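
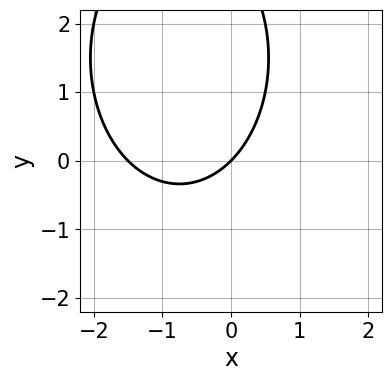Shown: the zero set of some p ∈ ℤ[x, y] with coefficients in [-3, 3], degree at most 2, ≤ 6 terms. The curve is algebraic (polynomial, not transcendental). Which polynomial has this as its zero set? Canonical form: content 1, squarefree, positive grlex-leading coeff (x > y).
2*x^2 + y^2 + 3*x - 3*y

1. deg p = 2.
2. Reading off the gridlines: one y-axis crossing is at y = 0; it meets the x-axis at x = 0 (among the integer gridlines).
3. Fitting integer coefficients to these (and the overall shape) gives p.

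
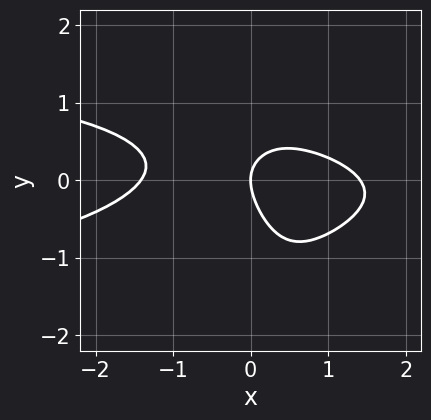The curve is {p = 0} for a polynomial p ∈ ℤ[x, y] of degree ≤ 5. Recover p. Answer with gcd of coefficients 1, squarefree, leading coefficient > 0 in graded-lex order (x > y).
3*x^2*y^2 + x^3 + 2*x*y + 2*y^2 - 2*x

First, deg p = 4. No degree-3 curve has this shape.
Then, checking where it meets the axes: one y-axis crossing is at y = 0; it crosses the x-axis at the gridline x = 0.
Finally, matching integer coefficients to the picture gives p.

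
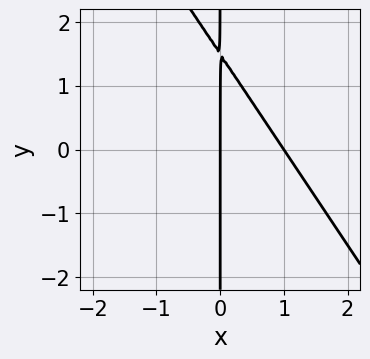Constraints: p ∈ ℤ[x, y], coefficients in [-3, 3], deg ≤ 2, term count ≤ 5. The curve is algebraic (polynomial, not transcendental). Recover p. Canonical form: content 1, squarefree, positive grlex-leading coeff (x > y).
3*x^2 + 2*x*y - 3*x

deg p = 2. The shape is more complex than any degree-1 curve.
Observable constraints: the x-axis gridline crossings are at x ∈ {0, 1}; every point of the y-axis in the box is on the curve.
Assembling these constraints gives the stated polynomial.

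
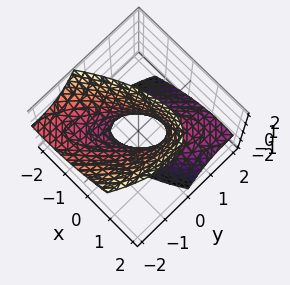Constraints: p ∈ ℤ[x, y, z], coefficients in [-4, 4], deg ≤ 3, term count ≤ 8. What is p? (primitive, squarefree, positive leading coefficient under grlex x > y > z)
2*x^2 - 3*x*y + 2*y^2 + 3*y*z - z^2 - 1

(a) The degree is 2 — a generic line meets the surface in up to 2 points.
(b) From the visible intercepts: no z-intercept at any integer in the box.
(c) Fitting integer coefficients to these (and the overall shape) gives p.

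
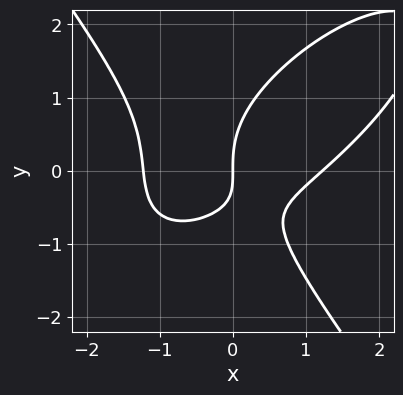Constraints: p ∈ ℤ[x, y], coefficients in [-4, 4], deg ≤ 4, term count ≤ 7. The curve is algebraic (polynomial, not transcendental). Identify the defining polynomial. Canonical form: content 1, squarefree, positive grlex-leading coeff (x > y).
2*x^3 - 2*x^2*y + 2*y^3 - 3*x*y - 3*x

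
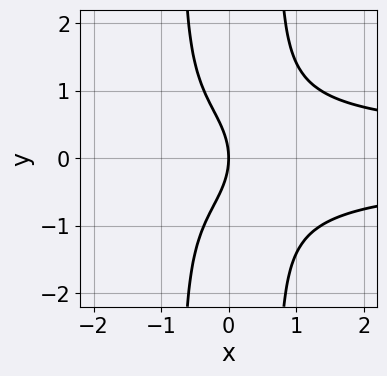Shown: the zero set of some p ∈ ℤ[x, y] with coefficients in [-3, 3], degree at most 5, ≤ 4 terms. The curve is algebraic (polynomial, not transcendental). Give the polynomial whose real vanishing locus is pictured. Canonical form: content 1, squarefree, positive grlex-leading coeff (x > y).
2*x^2*y^2 - y^2 - 2*x

First, the degree is 4 — a generic line meets the curve in up to 4 points.
Then, symmetries: it's symmetric under y → −y, forcing even powers of y.
Next, checking where it meets the axes: it crosses the x-axis at the gridline x = 0; it meets the y-axis at y = 0 (among the integer gridlines).
Finally, assembling these constraints gives the stated polynomial.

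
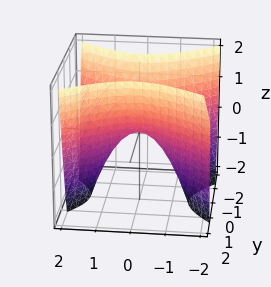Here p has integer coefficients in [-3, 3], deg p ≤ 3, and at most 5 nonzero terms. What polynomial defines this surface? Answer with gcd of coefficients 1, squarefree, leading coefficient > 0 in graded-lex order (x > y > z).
2*x^2 - 3*y^2 + 2*z

(a) Degree: a hyperbolic paraboloid; a quadric, so deg p = 2.
(b) Symmetries: the x ↦ −x reflection is a symmetry, so x appears only in even powers; the y ↦ −y reflection is a symmetry, so y appears only in even powers.
(c) From the axis intercepts and sections: it crosses the x-axis at the gridline x = 0; it meets the y-axis at y = 0 (among the integer gridlines); it crosses the z-axis at the gridline z = 0.
(d) Solving for integer coefficients yields p as stated.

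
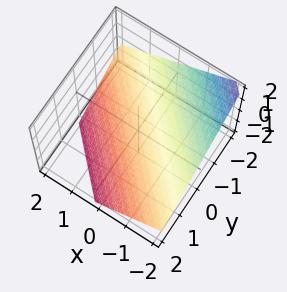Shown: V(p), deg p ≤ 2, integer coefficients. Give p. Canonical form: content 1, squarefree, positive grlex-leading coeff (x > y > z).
2*x + 2*y + 3*z + 2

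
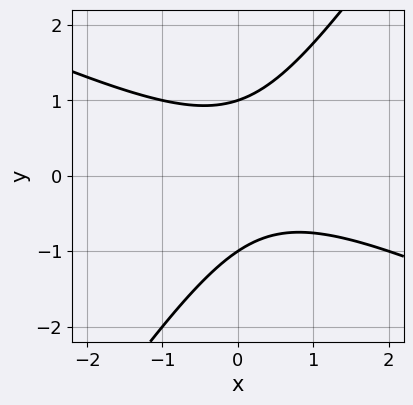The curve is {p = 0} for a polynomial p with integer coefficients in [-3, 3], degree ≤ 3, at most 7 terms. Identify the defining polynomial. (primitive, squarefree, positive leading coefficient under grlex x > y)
2*x^2 + 3*x*y - 3*y^2 - x + 3

1. Degree: the shape is more complex than any degree-1 curve, so deg p = 2.
2. Reading off the gridlines: the curve avoids every integer x-axis point in the box; among the integer gridlines, it crosses the y-axis at y ∈ {-1, 1}.
3. Solving for integer coefficients yields p as stated.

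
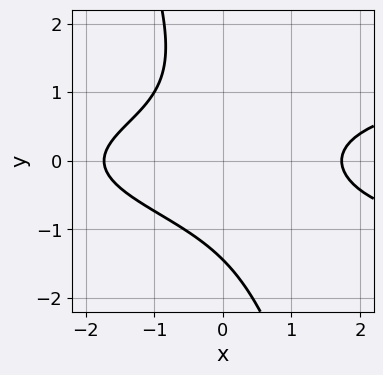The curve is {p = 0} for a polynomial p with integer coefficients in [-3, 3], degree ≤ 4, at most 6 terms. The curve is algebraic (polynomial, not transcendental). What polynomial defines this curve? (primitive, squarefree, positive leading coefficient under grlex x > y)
3*x*y^2 + y^3 - x^2 + 3

1. The degree is 3 — the shape is more complex than any degree-2 curve.
2. Matching integer coefficients to the picture gives p.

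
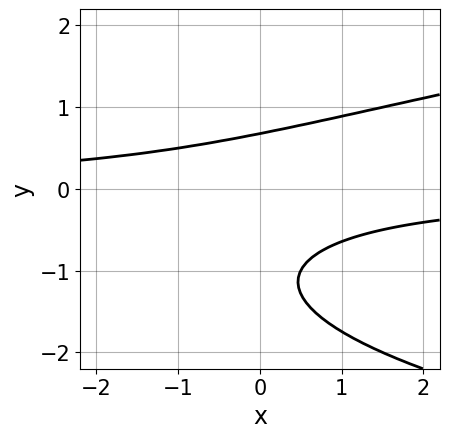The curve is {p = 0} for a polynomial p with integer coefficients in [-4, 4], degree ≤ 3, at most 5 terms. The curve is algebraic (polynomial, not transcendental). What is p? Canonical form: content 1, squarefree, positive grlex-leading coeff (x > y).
The degree is 3 — no degree-2 curve has this shape.
Reading off the gridlines: it misses every integer gridline on the x-axis.
Putting this together gives p.

2*y^3 - 2*x*y + 3*y^2 - 2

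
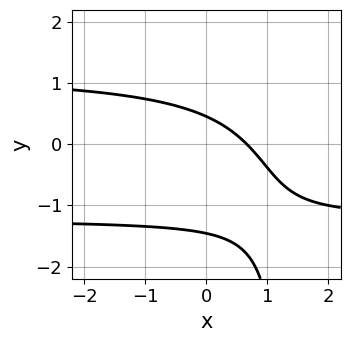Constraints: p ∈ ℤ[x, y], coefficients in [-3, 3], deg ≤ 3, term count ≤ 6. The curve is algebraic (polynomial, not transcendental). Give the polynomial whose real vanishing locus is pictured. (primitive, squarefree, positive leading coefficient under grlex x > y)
2*x*y^2 - 3*y^2 - 3*x - 3*y + 2

First, deg p = 3.
Finally, matching integer coefficients to the picture gives p.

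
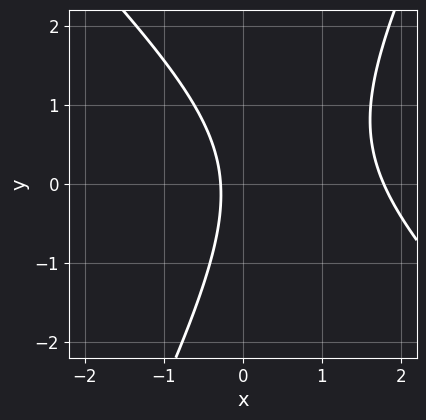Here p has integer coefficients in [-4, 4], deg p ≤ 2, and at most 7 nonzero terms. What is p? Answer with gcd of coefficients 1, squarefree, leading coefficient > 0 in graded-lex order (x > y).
2*x^2 + x*y - y^2 - 3*x - 1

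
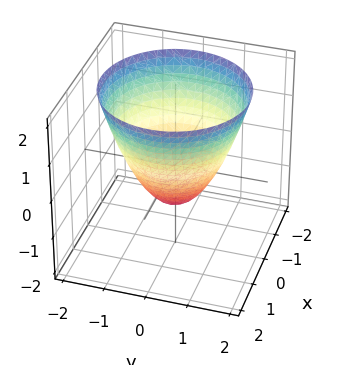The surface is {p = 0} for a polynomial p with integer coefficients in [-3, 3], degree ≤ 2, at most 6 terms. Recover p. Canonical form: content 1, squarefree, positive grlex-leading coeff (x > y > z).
x^2 + y^2 - z - 1

deg p = 2. No degree-1 surface has this shape.
By symmetry, the z-axis is an axis of rotation, so x and y enter only as x² + y².
Against the integer gridlines: among the integer gridlines, it crosses the y-axis at y ∈ {-1, 1}; one z-axis crossing is at z = -1; the x-axis gridline crossings are at x ∈ {-1, 1}; a circular section at z = 2 has radius between 1 and 2.
Together with the visible shape, these determine p as stated.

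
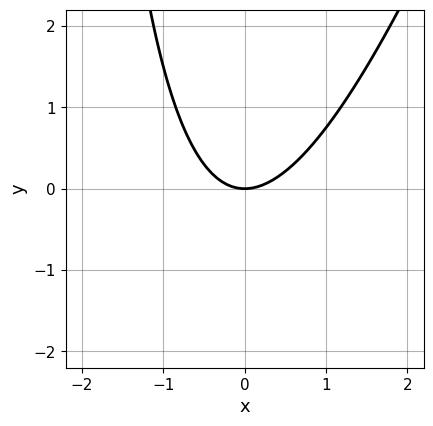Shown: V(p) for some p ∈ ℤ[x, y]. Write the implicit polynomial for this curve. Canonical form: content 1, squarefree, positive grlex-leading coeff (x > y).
3*x^2 - x*y - 3*y

deg p = 2. No degree-1 curve has this shape.
From the visible intercepts: it meets the x-axis at x = 0 (among the integer gridlines); it meets the y-axis at y = 0 (among the integer gridlines).
Fitting integer coefficients to these (and the overall shape) gives p.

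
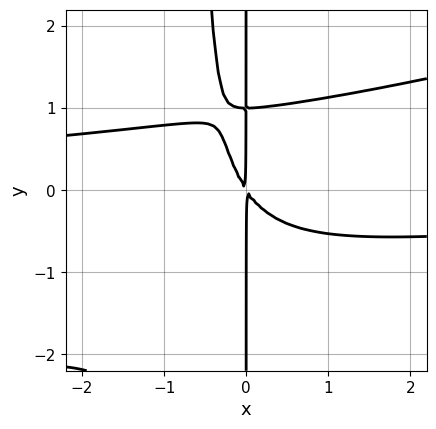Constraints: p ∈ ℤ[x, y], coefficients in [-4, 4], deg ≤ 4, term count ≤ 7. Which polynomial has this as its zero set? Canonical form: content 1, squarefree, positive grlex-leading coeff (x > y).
x^3*y - 3*x^2*y^2 - 2*x*y^2 + 3*x^2 + 2*x*y

(a) The degree is 4 — a generic line meets the curve in up to 4 points.
(b) From the visible intercepts: every point of the y-axis in the box is on the curve.
(c) Assembling these constraints gives the stated polynomial.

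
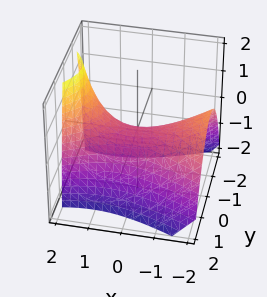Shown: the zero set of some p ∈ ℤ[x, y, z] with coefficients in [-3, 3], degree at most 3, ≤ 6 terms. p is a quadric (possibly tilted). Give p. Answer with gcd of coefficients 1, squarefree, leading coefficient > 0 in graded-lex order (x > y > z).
First, the degree is 2 — no degree-1 surface has this shape.
Then, checking where it meets the axes: it crosses the y-axis at the gridline y = 0; it crosses the x-axis at the gridline x = 0; it meets the z-axis at z = 0 (among the integer gridlines).
Finally, solving for integer coefficients yields p as stated.

x^2 + x*z - 3*y^2 - 3*z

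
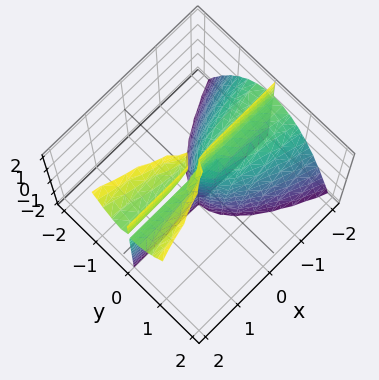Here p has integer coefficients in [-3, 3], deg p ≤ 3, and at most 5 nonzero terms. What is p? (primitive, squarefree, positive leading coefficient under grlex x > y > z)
(a) I count 3 distinct pieces.
(b) The degree is 3 — no degree-2 surface has this shape.
(c) Reading off the gridlines: it meets the y-axis at y = 0 (among the integer gridlines); the visible z-axis segment lies entirely on the surface; the visible x-axis segment lies entirely on the surface.
(d) Assembling these constraints gives the stated polynomial.

x*y*z - 2*y^3 - x*y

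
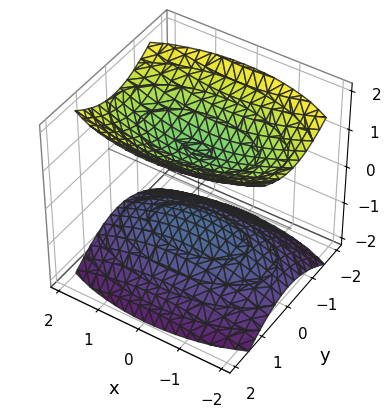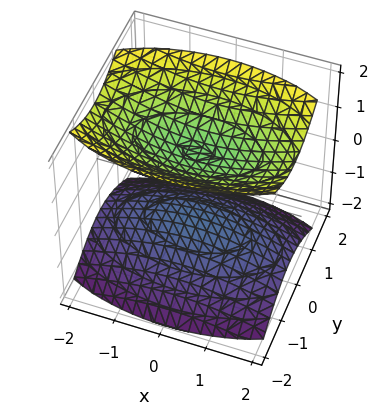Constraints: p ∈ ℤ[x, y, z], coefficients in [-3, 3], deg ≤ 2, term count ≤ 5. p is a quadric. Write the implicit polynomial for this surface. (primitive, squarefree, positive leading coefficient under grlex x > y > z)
x^2 + 3*y^2 - 3*z^2 + 3

1. The picture has 2 separate pieces. Treating them together as one polynomial.
2. deg p = 2. Two separate bowl-shaped sheets opening away from each other; a quadric.
3. Symmetries: mirror symmetry z ↦ −z ⇒ only even powers of z; it's symmetric under y → −y, forcing even powers of y; it's symmetric under x → −x, forcing even powers of x.
4. Observable constraints: the z-axis gridline crossings are at z ∈ {-1, 1}; it misses every integer gridline on the y-axis; it misses every integer gridline on the x-axis.
5. The integer polynomial consistent with all of this is the stated p.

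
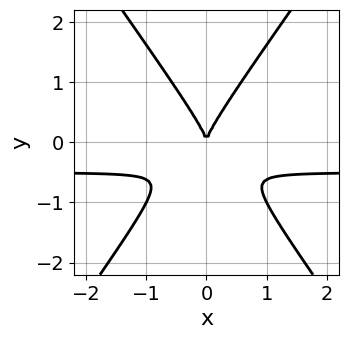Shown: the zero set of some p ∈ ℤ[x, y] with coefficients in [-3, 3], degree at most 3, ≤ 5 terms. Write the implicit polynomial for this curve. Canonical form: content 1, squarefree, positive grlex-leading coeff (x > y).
2*x^2*y - y^3 + x^2

The degree is 3 — a generic line meets the curve in up to 3 points.
Symmetries: it's symmetric under x → −x, forcing even powers of x.
Against the integer gridlines: it crosses the y-axis at the gridline y = 0; one x-axis crossing is at x = 0.
Putting this together gives p.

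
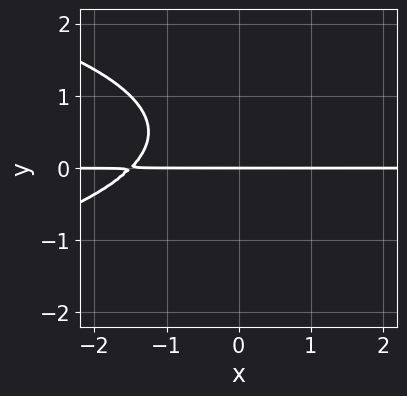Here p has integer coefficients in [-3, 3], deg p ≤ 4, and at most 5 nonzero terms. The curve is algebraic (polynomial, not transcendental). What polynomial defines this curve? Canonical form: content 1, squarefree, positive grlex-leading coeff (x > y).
1. deg p = 3. The shape is more complex than any degree-2 curve.
2. Reading off the gridlines: one y-axis crossing is at y = 0; every point of the x-axis in the box is on the curve.
3. The integer polynomial consistent with all of this is the stated p.

2*y^3 + 2*x*y - 2*y^2 + 3*y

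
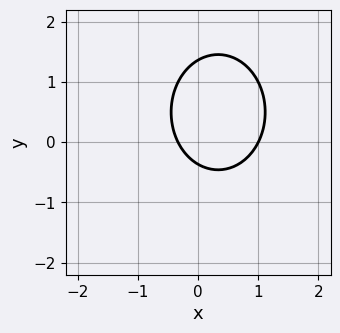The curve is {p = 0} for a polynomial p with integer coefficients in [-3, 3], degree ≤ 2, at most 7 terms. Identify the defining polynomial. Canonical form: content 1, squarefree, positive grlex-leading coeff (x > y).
3*x^2 + 2*y^2 - 2*x - 2*y - 1

(a) deg p = 2. No degree-1 curve has this shape.
(b) Reading off the gridlines: it crosses the x-axis at the gridline x = 1.
(c) The integer polynomial consistent with all of this is the stated p.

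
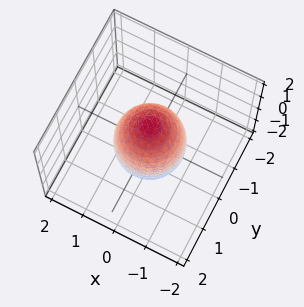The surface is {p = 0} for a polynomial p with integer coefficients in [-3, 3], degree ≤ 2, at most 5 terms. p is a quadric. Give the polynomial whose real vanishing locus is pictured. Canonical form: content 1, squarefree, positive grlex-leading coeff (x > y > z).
2*x^2 + 2*y^2 + z^2 - 2

1. Degree: bounded and convex; a quadric, so deg p = 2.
2. Symmetries: mirror symmetry z ↦ −z ⇒ only even powers of z; every cross-section ⟂ z is a circle, so x, y appear only via x² + y².
3. Reading off the gridlines: among the integer gridlines, it crosses the x-axis at x ∈ {-1, 1}; a circular section at z = 1 has radius between 0 and 1.
4. Solving for integer coefficients yields p as stated. Check: (0, 1, 0) on the y-axis lies on the surface, and p(0, 1, 0) = 0. ✓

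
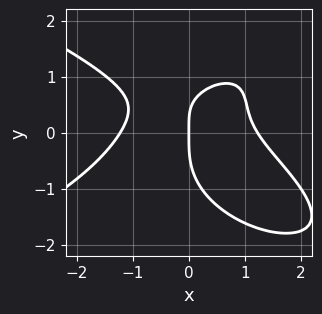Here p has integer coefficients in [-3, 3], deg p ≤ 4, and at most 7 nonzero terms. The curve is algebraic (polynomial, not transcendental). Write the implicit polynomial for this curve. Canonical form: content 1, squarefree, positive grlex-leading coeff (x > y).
2*y^4 + 2*x^3 - 3*x*y^2 + 3*x*y - 3*x

deg p = 4.
Reading off the gridlines: one x-axis crossing is at x = 0; it meets the y-axis at y = 0 (among the integer gridlines).
Solving for integer coefficients yields p as stated.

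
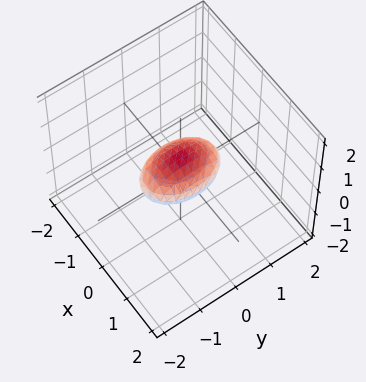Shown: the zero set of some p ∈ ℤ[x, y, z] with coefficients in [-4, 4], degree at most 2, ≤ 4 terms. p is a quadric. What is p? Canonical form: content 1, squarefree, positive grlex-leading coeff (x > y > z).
2*x^2 + y^2 + 3*z^2 - 1

1. The degree is 2 — bounded and convex; a quadric.
2. Symmetries: it's symmetric under y → −y, forcing even powers of y; mirror symmetry x ↦ −x ⇒ only even powers of x; the z ↦ −z reflection is a symmetry, so z appears only in even powers.
3. Checking where it meets the axes: the y-axis gridline crossings are at y ∈ {-1, 1}.
4. Putting this together gives p.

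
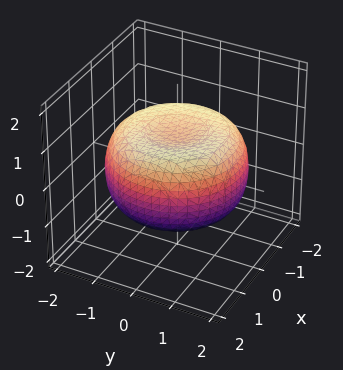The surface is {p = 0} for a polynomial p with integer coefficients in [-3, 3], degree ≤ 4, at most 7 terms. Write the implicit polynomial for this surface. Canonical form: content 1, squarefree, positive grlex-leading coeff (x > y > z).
x^4 + 2*x^2*y^2 + y^4 - 2*x^2 - 2*y^2 + 3*z^2 - 2

1. Degree: a generic line meets the surface in up to 4 points, so deg p = 4.
2. Symmetries: rotational symmetry about the z-axis ⇒ p depends on x, y only through x² + y².
3. From the axis intercepts and sections: a circular section at z = 1 has radius exactly 1.
4. These observations pin down the coefficients.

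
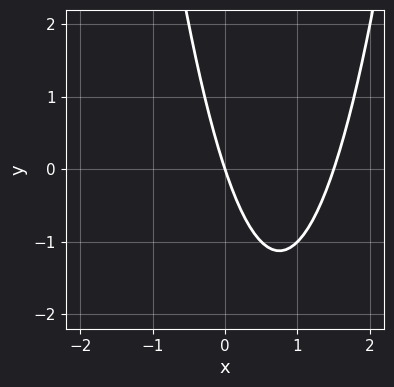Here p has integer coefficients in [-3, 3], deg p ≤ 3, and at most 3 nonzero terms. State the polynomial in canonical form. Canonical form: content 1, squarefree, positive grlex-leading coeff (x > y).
2*x^2 - 3*x - y

(a) Degree: a generic line meets the curve in up to 2 points, so deg p = 2.
(b) Checking where it meets the axes: it crosses the y-axis at the gridline y = 0; one x-axis crossing is at x = 0.
(c) Matching integer coefficients to the picture gives p.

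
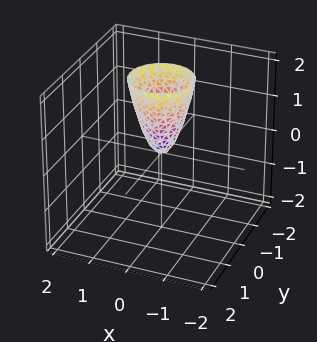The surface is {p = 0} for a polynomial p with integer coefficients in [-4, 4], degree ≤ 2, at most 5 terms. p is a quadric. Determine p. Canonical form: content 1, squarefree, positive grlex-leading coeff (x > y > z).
Degree: a single bowl opening along one axis; a quadric, so deg p = 2.
Symmetry: every cross-section ⟂ z is a circle, so x, y appear only via x² + y².
From the axis intercepts and sections: it meets the z-axis at z = 0 (among the integer gridlines); it crosses the y-axis at the gridline y = 0; a circular section at z = 2 has radius between 0 and 1.
Matching integer coefficients to the picture gives p.

3*x^2 + 3*y^2 - z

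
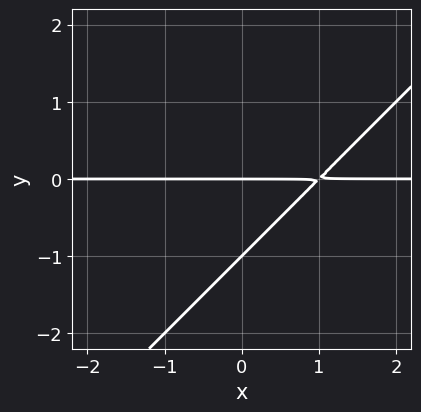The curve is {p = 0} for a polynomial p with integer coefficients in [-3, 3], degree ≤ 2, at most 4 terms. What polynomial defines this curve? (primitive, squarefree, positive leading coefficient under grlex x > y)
1. Degree: the shape is more complex than any degree-1 curve, so deg p = 2.
2. From the visible intercepts: the visible x-axis segment lies entirely on the curve; the y-axis gridline crossings are at y ∈ {-1, 0}.
3. Putting this together gives p.

x*y - y^2 - y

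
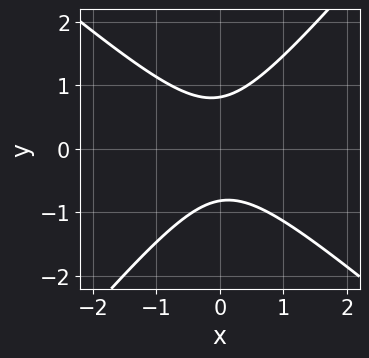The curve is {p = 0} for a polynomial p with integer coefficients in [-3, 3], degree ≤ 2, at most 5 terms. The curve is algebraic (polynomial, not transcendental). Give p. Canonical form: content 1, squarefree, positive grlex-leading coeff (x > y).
The degree is 2 — no degree-1 curve has this shape.
Reading off the gridlines: no x-intercept at any integer in the box.
Putting this together gives p.

3*x^2 + x*y - 3*y^2 + 2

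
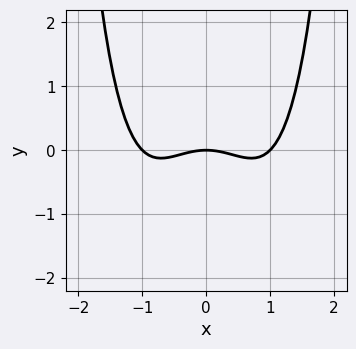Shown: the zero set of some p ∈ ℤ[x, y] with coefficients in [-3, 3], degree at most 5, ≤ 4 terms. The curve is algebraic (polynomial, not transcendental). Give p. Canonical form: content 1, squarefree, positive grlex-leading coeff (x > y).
x^4 - x^2 - 2*y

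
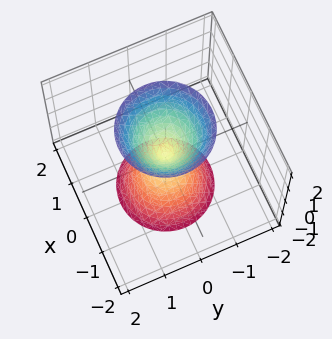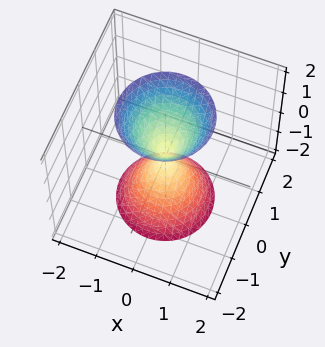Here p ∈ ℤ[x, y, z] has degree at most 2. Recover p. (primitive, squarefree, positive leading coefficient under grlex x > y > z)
3*x^2 + 3*y^2 - z^2

First, the picture has 2 separate pieces.
Then, the degree is 2 — two nappes meeting at a single point; a quadric.
Then, symmetries: the z ↦ −z reflection is a symmetry, so z appears only in even powers; rotational symmetry about the z-axis ⇒ p depends on x, y only through x² + y².
Then, checking where it meets the axes: it meets the z-axis at z = 0 (among the integer gridlines); it meets the y-axis at y = 0 (among the integer gridlines).
Finally, assembling these constraints gives the stated polynomial.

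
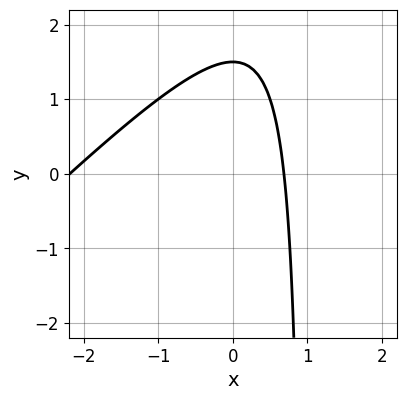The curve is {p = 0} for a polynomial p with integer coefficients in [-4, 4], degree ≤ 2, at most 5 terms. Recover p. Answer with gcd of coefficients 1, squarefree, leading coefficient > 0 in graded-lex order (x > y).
First, the degree is 2 — no degree-1 curve has this shape.
Finally, matching integer coefficients to the picture gives p.

2*x^2 - 2*x*y + 3*x + 2*y - 3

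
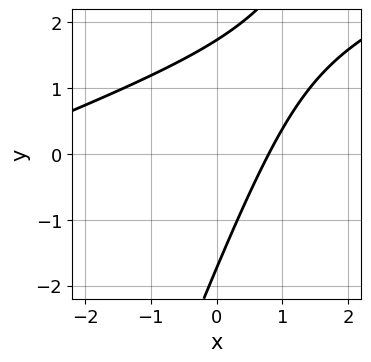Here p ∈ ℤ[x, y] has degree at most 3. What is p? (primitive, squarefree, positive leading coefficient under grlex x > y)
First, degree: a generic line meets the curve in up to 2 points, so deg p = 2.
Finally, solving for integer coefficients yields p as stated.

x^2 - 3*x*y + y^2 + 3*x - 3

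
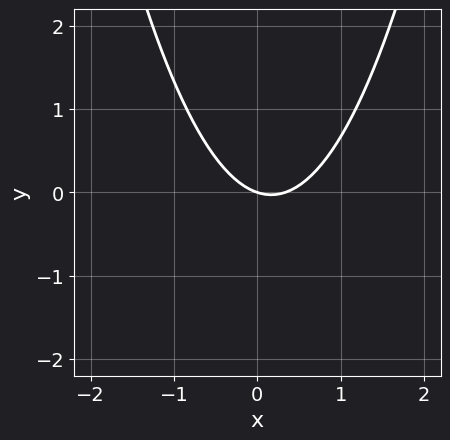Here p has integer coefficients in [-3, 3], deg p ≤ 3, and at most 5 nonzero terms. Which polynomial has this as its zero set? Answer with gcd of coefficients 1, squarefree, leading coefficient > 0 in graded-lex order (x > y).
3*x^2 - x - 3*y

First, deg p = 2. A generic line meets the curve in up to 2 points.
Then, reading off the gridlines: it meets the y-axis at y = 0 (among the integer gridlines); one x-axis crossing is at x = 0.
Finally, putting this together gives p.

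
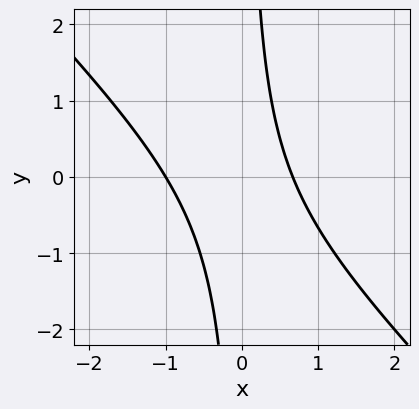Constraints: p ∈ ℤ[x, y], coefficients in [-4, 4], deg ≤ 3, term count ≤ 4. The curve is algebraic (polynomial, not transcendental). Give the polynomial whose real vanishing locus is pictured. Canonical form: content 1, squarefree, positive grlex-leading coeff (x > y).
3*x^2 + 3*x*y + x - 2

(a) The degree is 2 — a generic line meets the curve in up to 2 points.
(b) Observable constraints: it crosses the x-axis at the gridline x = -1; no y-intercept at any integer in the box.
(c) Matching integer coefficients to the picture gives p.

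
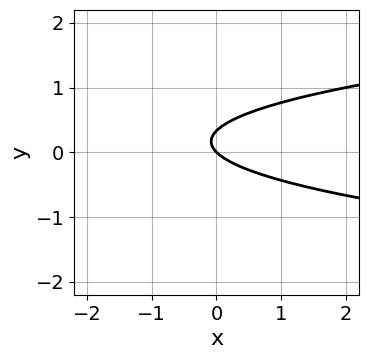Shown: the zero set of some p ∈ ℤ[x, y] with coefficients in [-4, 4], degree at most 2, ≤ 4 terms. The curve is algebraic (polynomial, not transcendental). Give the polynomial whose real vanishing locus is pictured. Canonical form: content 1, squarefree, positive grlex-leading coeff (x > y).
First, the degree is 2 — the shape is more complex than any degree-1 curve.
Then, from the visible intercepts: it crosses the x-axis at the gridline x = 0; one y-axis crossing is at y = 0.
Finally, putting this together gives p.

3*y^2 - x - y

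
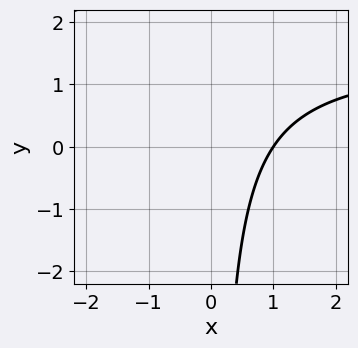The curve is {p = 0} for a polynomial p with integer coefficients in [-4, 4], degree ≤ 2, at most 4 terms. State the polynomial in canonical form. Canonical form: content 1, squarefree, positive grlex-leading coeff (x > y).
2*x*y - 3*x + 3

The degree is 2 — no degree-1 curve has this shape.
Reading off the gridlines: it crosses the x-axis at the gridline x = 1; no y-intercept at any integer in the box.
Fitting integer coefficients to these (and the overall shape) gives p.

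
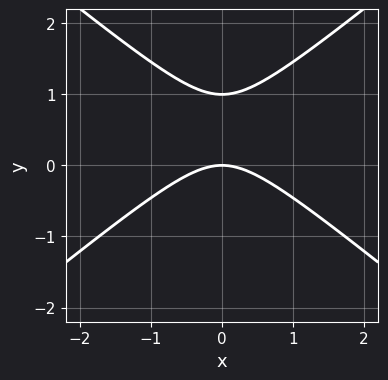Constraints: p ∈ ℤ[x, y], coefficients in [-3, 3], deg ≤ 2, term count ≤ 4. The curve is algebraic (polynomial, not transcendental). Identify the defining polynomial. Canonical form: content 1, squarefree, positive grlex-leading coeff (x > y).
2*x^2 - 3*y^2 + 3*y

1. The degree is 2 — a generic line meets the curve in up to 2 points.
2. Symmetries: mirror symmetry x ↦ −x ⇒ only even powers of x.
3. Reading off the gridlines: one x-axis crossing is at x = 0; the y-axis gridline crossings are at y ∈ {0, 1}.
4. These observations pin down the coefficients.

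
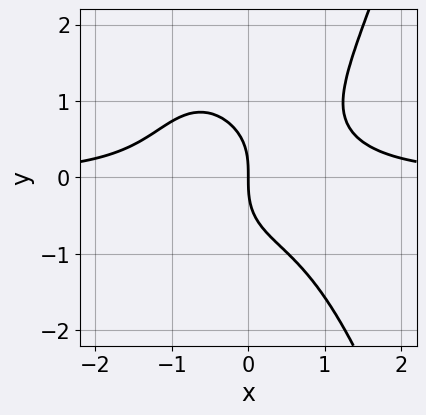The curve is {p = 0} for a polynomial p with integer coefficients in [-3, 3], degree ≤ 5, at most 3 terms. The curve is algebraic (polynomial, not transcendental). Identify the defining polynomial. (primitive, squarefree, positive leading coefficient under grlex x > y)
Degree: no degree-3 curve has this shape, so deg p = 4.
From the visible intercepts: it meets the y-axis at y = 0 (among the integer gridlines); it meets the x-axis at x = 0 (among the integer gridlines).
The integer polynomial consistent with all of this is the stated p.

3*x^3*y - 2*y^3 - 3*x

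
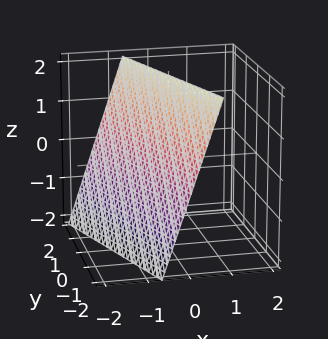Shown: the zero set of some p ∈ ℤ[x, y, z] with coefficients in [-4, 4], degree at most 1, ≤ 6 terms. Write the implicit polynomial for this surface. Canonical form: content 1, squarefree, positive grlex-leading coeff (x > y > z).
3*x + y - z + 2

1. Degree: the surface is flat (a plane), so deg p = 1.
2. Against the integer gridlines: it meets the y-axis at y = -2 (among the integer gridlines); it crosses the z-axis at the gridline z = 2.
3. Putting this together gives p.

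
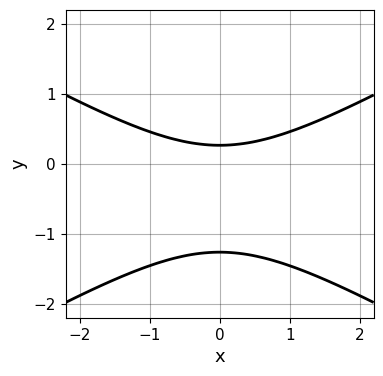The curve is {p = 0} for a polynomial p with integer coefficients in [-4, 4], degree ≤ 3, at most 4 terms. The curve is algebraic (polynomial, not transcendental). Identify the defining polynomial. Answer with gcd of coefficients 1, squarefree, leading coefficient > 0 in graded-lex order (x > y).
x^2 - 3*y^2 - 3*y + 1

1. deg p = 2. No degree-1 curve has this shape.
2. Symmetries: it's symmetric under x → −x, forcing even powers of x.
3. From the visible intercepts: it misses every integer gridline on the x-axis.
4. Solving for integer coefficients yields p as stated.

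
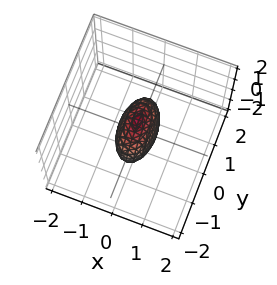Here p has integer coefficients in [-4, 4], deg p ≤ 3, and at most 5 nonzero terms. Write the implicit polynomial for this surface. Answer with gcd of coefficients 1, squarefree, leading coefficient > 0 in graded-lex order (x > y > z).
3*x^2 + y^2 + z^2 - 1

The degree is 2 — bounded and convex; a quadric.
Symmetries: mirror symmetry z ↦ −z ⇒ only even powers of z; the x ↦ −x reflection is a symmetry, so x appears only in even powers; the y ↦ −y reflection is a symmetry, so y appears only in even powers.
Observable constraints: the z-axis gridline crossings are at z ∈ {-1, 1}; among the integer gridlines, it crosses the y-axis at y ∈ {-1, 1}.
Putting this together gives p.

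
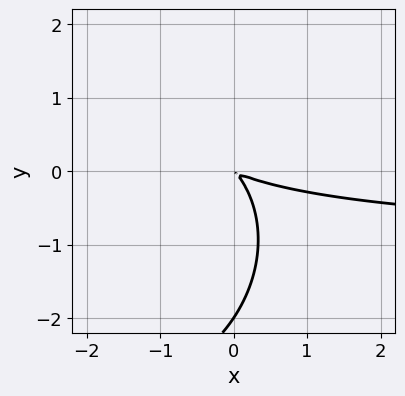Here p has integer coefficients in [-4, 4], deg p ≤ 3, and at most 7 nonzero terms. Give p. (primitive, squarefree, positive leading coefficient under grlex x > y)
x^2*y + y^3 + x^2 + 3*x*y + 2*y^2

The degree is 3 — a generic line meets the curve in up to 3 points.
From the visible intercepts: one y-axis crossing is at y = -2.
Putting this together gives p.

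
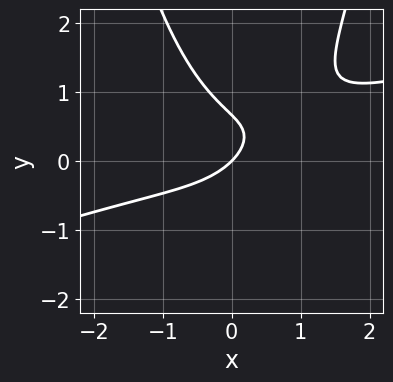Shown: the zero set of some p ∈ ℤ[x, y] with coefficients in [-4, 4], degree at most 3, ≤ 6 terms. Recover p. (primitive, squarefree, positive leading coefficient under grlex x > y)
x^3 - 3*x^2*y + 3*y^2 + 2*x - 2*y

First, degree: the shape is more complex than any degree-2 curve, so deg p = 3.
Next, reading off the gridlines: one y-axis crossing is at y = 0; it meets the x-axis at x = 0 (among the integer gridlines).
Finally, assembling these constraints gives the stated polynomial.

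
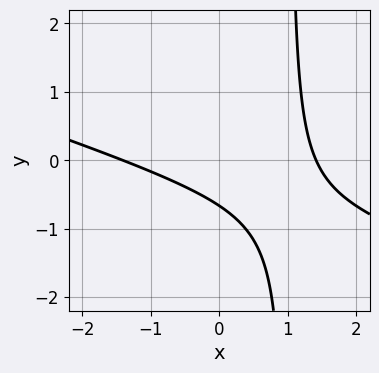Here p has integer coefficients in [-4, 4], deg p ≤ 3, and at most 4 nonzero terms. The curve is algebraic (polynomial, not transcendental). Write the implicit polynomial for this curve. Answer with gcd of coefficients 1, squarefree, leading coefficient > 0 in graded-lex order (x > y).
First, degree: no degree-1 curve has this shape, so deg p = 2.
Finally, solving for integer coefficients yields p as stated.

x^2 + 3*x*y - 3*y - 2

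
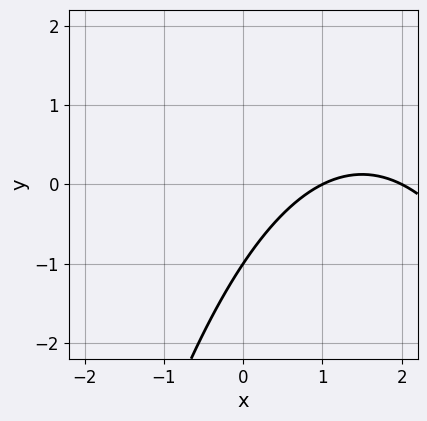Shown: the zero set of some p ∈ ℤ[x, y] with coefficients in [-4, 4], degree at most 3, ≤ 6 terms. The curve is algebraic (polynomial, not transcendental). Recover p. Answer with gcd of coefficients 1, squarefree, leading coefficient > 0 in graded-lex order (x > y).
x^2 - 3*x + 2*y + 2

First, degree: a generic line meets the curve in up to 2 points, so deg p = 2.
Next, reading off the gridlines: among the integer gridlines, it crosses the x-axis at x ∈ {1, 2}; one y-axis crossing is at y = -1.
Finally, together with the visible shape, these determine p as stated.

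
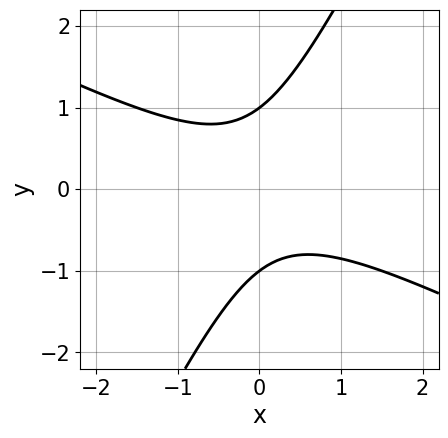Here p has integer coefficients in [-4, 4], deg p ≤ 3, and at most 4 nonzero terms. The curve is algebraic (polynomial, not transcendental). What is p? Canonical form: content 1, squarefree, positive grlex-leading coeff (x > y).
2*x^2 + 3*x*y - 2*y^2 + 2

(a) Degree: the shape is more complex than any degree-1 curve, so deg p = 2.
(b) Observable constraints: it misses every integer gridline on the x-axis; the y-axis gridline crossings are at y ∈ {-1, 1}.
(c) Assembling these constraints gives the stated polynomial.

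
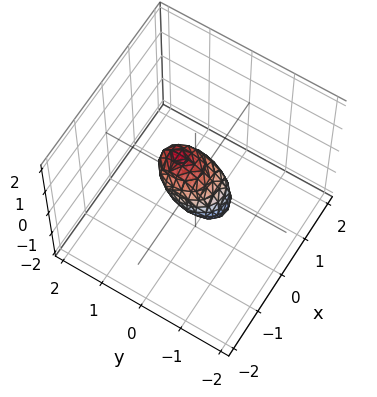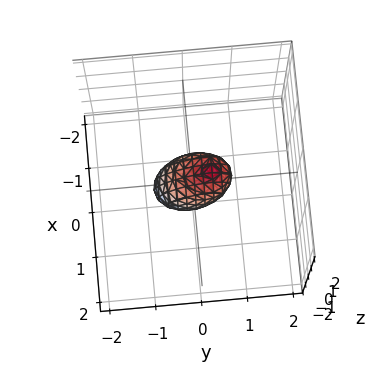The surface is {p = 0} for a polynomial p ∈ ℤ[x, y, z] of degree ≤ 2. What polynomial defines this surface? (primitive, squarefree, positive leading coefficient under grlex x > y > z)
3*x^2 + 2*y^2 - 2*y*z + 2*z^2 - 1

First, degree: a generic line meets the surface in up to 2 points, so deg p = 2.
Finally, the integer polynomial consistent with all of this is the stated p.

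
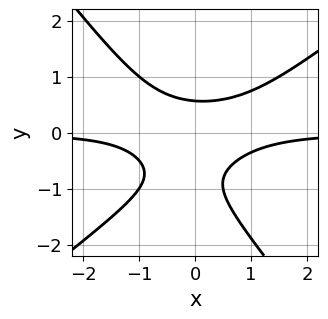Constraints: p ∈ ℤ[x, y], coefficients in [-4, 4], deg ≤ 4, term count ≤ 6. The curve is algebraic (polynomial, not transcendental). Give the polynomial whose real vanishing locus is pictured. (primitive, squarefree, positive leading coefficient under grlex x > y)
(a) deg p = 3.
(b) From the visible intercepts: the curve avoids every integer x-axis point in the box.
(c) Solving for integer coefficients yields p as stated.

2*x^2*y - x*y^2 - 2*y^3 - 2*y^2 + 1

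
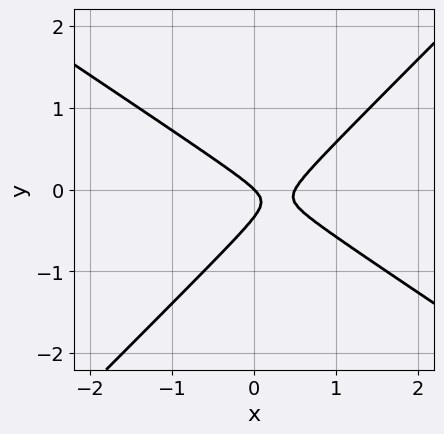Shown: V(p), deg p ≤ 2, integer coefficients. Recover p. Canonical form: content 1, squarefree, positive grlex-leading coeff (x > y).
1. Degree: the shape is more complex than any degree-1 curve, so deg p = 2.
2. Checking where it meets the axes: one x-axis crossing is at x = 0; one y-axis crossing is at y = 0.
3. Putting this together gives p.

2*x^2 + x*y - 3*y^2 - x - y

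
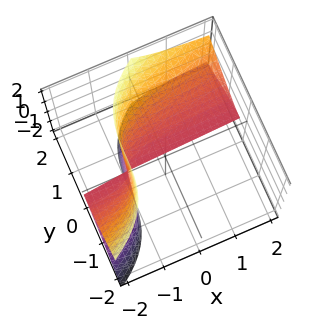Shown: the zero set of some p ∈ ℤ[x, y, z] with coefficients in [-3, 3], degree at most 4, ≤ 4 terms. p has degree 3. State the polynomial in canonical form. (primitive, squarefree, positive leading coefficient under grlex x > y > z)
2*x*z^2 - y^3 + 2*z^2

First, degree: a generic line meets the surface in up to 3 points, so deg p = 3.
Next, reading off the gridlines: it meets the y-axis at y = 0 (among the integer gridlines); it crosses the z-axis at the gridline z = 0; every point of the x-axis in the box is on the surface.
Finally, solving for integer coefficients yields p as stated.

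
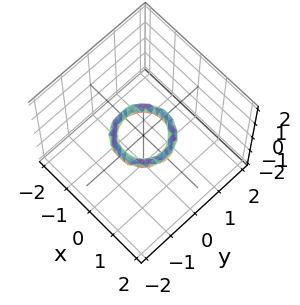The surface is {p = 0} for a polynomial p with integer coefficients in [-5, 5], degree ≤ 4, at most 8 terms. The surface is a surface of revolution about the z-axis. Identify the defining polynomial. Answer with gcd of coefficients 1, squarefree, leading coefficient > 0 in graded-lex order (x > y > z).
2*x^4 + 4*x^2*y^2 + 2*y^4 - 3*x^2 - 3*y^2 + 3*z^2 + 1

(a) The degree is 4 — the shape is more complex than any degree-3 surface.
(b) By symmetry, the surface is invariant under rotation about z: p = q(x² + y², z).
(c) Checking where it meets the axes: the x-axis gridline crossings are at x ∈ {-1, 1}; a circular section at z = 0 has radius between 0 and 1; no z-intercept at any integer in the box; among the integer gridlines, it crosses the y-axis at y ∈ {-1, 1}.
(d) Fitting integer coefficients to these (and the overall shape) gives p.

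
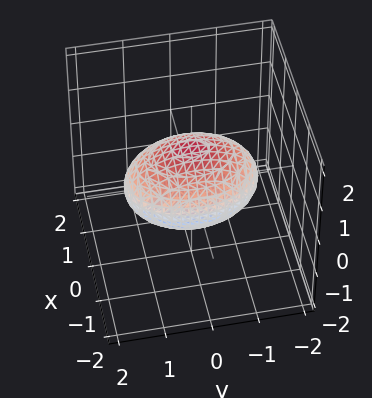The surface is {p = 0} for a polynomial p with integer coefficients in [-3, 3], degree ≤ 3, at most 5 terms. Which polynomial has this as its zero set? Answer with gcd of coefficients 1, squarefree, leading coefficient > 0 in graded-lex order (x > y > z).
Degree: bounded and convex; a quadric, so deg p = 2.
Symmetries: mirror symmetry z ↦ −z ⇒ only even powers of z; mirror symmetry x ↦ −x ⇒ only even powers of x; the y ↦ −y reflection is a symmetry, so y appears only in even powers.
Checking where it meets the axes: the x-axis gridline crossings are at x ∈ {-1, 1}; the z-axis gridline crossings are at z ∈ {-1, 1}.
These observations pin down the coefficients.

2*x^2 + y^2 + 2*z^2 - 2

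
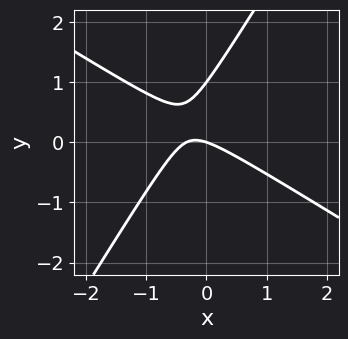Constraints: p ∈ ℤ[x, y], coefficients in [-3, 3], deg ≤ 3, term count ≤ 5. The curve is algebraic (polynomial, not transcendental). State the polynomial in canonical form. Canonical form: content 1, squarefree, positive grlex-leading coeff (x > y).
3*x^2 + 3*x*y - 3*y^2 + x + 3*y

First, the degree is 2 — the shape is more complex than any degree-1 curve.
Next, reading off the gridlines: it crosses the x-axis at the gridline x = 0; the y-axis gridline crossings are at y ∈ {0, 1}.
Finally, fitting integer coefficients to these (and the overall shape) gives p.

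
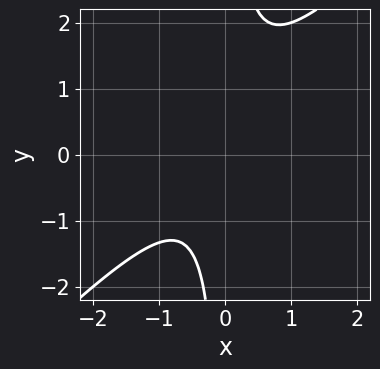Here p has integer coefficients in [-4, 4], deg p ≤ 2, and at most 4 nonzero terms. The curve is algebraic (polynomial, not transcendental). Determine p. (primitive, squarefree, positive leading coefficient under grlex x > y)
3*x^2 - 3*x*y + x + 2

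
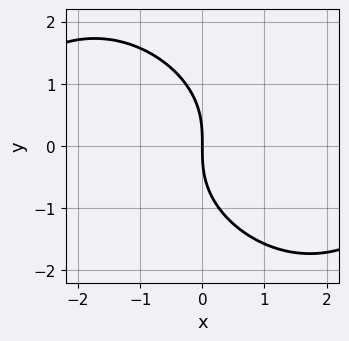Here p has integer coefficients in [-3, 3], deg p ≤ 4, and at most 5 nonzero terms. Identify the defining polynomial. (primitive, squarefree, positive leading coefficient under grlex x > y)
x^2*y + x*y^2 + y^3 + 3*x

1. Degree: no degree-2 curve has this shape, so deg p = 3.
2. From the visible intercepts: one x-axis crossing is at x = 0; one y-axis crossing is at y = 0.
3. The integer polynomial consistent with all of this is the stated p.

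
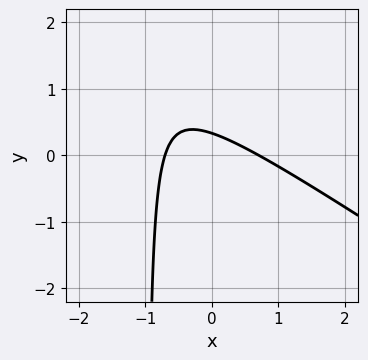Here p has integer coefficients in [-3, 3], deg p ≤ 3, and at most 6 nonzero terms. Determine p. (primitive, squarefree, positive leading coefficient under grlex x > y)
Degree: no degree-1 curve has this shape, so deg p = 2.
Matching integer coefficients to the picture gives p.

2*x^2 + 3*x*y + 3*y - 1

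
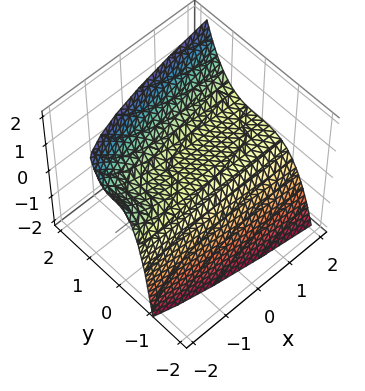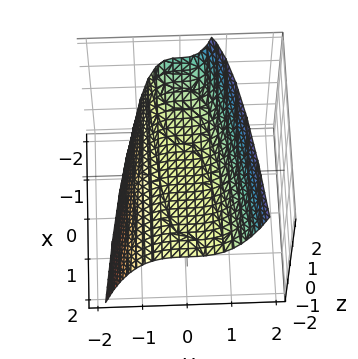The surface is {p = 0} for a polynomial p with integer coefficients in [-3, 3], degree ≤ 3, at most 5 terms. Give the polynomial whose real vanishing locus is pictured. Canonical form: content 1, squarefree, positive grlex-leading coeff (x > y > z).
The degree is 3 — the shape is more complex than any degree-2 surface.
Reading off the gridlines: the surface avoids every integer x-axis point in the box.
Assembling these constraints gives the stated polynomial.

2*y^3 - x*z - 3*z + 1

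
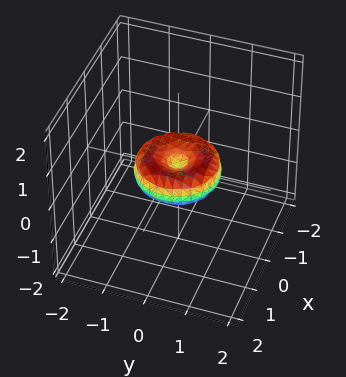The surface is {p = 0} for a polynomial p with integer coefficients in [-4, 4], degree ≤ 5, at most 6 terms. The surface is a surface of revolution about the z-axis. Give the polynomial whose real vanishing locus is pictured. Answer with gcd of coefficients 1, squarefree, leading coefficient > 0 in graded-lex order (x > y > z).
First, the degree is 4 — no degree-3 surface has this shape.
Next, symmetries: every cross-section ⟂ z is a circle, so x, y appear only via x² + y².
Then, reading off the gridlines: the y-axis gridline crossings are at y ∈ {-1, 0, 1}; a circular section at z = 0 has radius exactly 1.
Finally, matching integer coefficients to the picture gives p. Check: (-1, 0, 0) on the x-axis lies on the surface, and p(-1, 0, 0) = 0. ✓

2*x^4 + 4*x^2*y^2 + 2*y^4 - 2*x^2 - 2*y^2 + 3*z^2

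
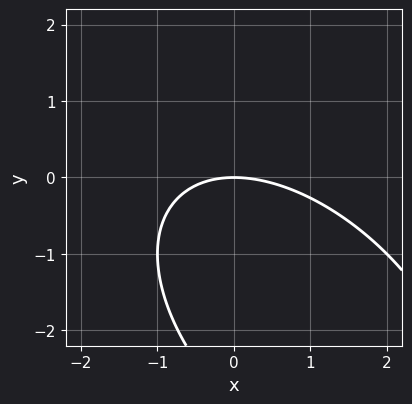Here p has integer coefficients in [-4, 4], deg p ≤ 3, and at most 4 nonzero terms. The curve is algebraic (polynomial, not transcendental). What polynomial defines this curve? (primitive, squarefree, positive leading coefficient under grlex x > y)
1. deg p = 2. The shape is more complex than any degree-1 curve.
2. Checking where it meets the axes: it crosses the x-axis at the gridline x = 0; it crosses the y-axis at the gridline y = 0.
3. These observations pin down the coefficients.

x^2 + x*y + y^2 + 3*y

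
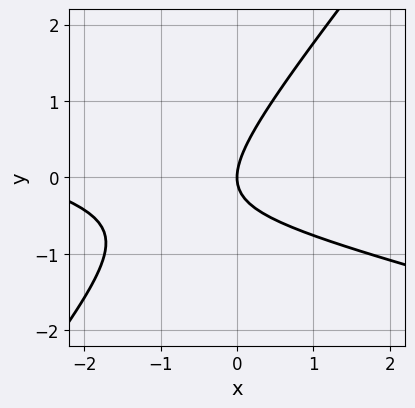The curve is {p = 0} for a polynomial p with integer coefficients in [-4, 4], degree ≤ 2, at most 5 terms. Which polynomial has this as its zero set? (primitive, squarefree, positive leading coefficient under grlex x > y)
x^2 + 3*x*y - 3*y^2 + 3*x

First, deg p = 2. No degree-1 curve has this shape.
Then, checking where it meets the axes: it meets the y-axis at y = 0 (among the integer gridlines); it meets the x-axis at x = 0 (among the integer gridlines).
Finally, fitting integer coefficients to these (and the overall shape) gives p.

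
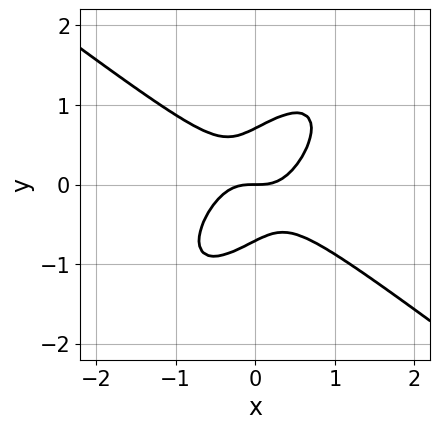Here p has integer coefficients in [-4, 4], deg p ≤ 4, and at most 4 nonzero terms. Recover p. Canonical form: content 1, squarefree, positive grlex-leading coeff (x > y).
2*x^3 - 2*x*y^2 + 2*y^3 - y

deg p = 3. The shape is more complex than any degree-2 curve.
Checking where it meets the axes: one y-axis crossing is at y = 0; one x-axis crossing is at x = 0.
Assembling these constraints gives the stated polynomial.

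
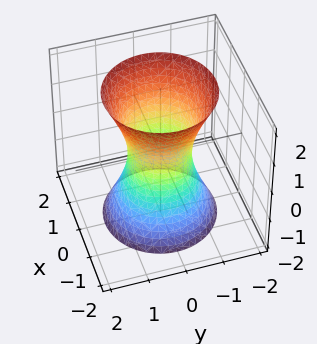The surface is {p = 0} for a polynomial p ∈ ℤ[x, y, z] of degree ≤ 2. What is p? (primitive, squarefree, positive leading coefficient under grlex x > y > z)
Degree: an hourglass — one-sheet hyperboloid; a quadric, so deg p = 2.
Symmetries: rotational symmetry about the z-axis ⇒ p depends on x, y only through x² + y²; it's symmetric under z → −z, forcing even powers of z.
From the visible intercepts: it misses every integer gridline on the z-axis; a circular section at z = 2 has radius between 1 and 2.
Fitting integer coefficients to these (and the overall shape) gives p.

3*x^2 + 3*y^2 - z^2 - 2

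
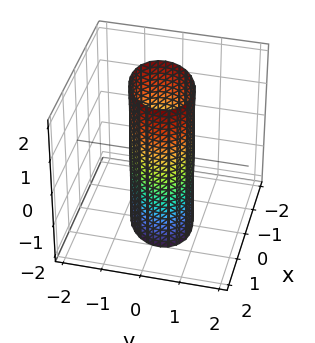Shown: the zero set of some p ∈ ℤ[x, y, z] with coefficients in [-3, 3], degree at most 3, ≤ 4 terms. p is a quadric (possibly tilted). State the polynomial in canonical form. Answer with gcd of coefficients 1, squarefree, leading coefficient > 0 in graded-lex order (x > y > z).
2*x^2 - x*y + 3*y^2 - 2

deg p = 2. A generic line meets the surface in up to 2 points.
Reading off the gridlines: no z-intercept at any integer in the box; among the integer gridlines, it crosses the x-axis at x ∈ {-1, 1}.
Fitting integer coefficients to these (and the overall shape) gives p.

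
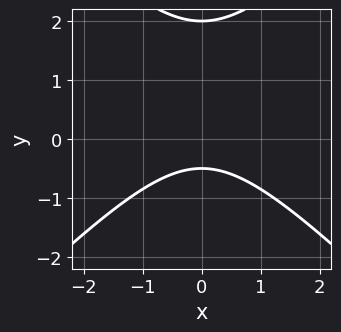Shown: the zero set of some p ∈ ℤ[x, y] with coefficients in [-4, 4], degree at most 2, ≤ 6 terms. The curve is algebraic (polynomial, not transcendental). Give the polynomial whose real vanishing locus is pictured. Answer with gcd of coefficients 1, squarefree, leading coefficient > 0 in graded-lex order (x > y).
First, degree: the shape is more complex than any degree-1 curve, so deg p = 2.
Next, symmetries: the x ↦ −x reflection is a symmetry, so x appears only in even powers.
Then, against the integer gridlines: it misses every integer gridline on the x-axis; one y-axis crossing is at y = 2.
Finally, fitting integer coefficients to these (and the overall shape) gives p.

2*x^2 - 2*y^2 + 3*y + 2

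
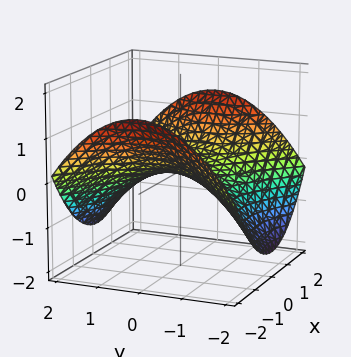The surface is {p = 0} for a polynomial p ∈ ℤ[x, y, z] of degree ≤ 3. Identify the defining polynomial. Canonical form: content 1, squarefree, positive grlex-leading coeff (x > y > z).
(a) The degree is 2 — a saddle surface; a quadric.
(b) Symmetries: the x ↦ −x reflection is a symmetry, so x appears only in even powers; the y ↦ −y reflection is a symmetry, so y appears only in even powers.
(c) From the axis intercepts and sections: it meets the x-axis at x = 0 (among the integer gridlines); one y-axis crossing is at y = 0; it meets the z-axis at z = 0 (among the integer gridlines).
(d) Putting this together gives p.

x^2 - y^2 - 3*z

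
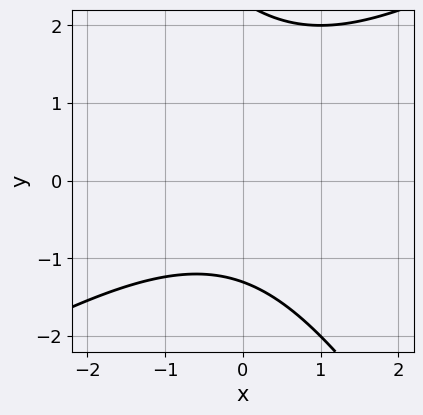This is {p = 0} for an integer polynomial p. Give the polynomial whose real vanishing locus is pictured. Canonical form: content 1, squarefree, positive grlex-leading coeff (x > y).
x^2 - x*y - y^2 + y + 3

The degree is 2 — the shape is more complex than any degree-1 curve.
From the axis intercepts and sections: no x-intercept at any integer in the box.
Matching integer coefficients to the picture gives p.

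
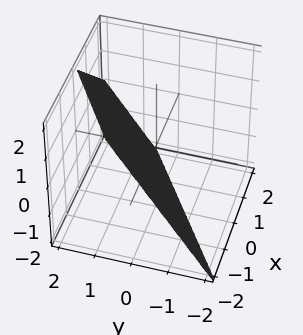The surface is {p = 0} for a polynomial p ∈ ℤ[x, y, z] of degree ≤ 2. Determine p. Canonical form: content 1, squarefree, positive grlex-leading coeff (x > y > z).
2*x - 3*y + 2*z + 2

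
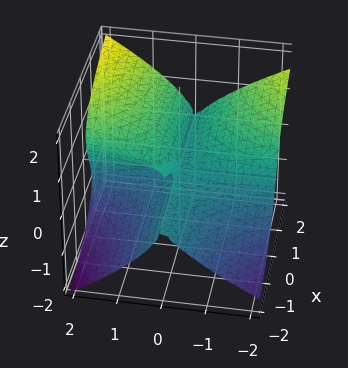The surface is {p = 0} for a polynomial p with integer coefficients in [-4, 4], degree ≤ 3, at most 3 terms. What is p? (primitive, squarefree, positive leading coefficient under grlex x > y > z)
2*x*y^2 - 3*z^3 + 2*y*z

1. Degree: a generic line meets the surface in up to 3 points, so deg p = 3.
2. From the visible intercepts: it meets the z-axis at z = 0 (among the integer gridlines); the visible y-axis segment lies entirely on the surface; every point of the x-axis in the box is on the surface.
3. The integer polynomial consistent with all of this is the stated p.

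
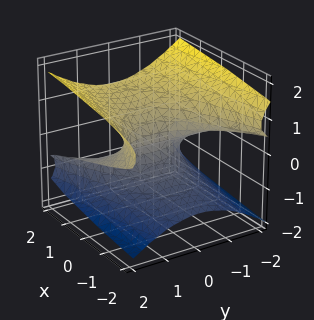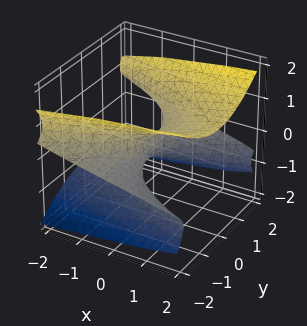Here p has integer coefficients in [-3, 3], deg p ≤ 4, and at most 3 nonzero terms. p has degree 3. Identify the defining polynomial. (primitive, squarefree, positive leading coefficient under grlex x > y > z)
(a) deg p = 3.
(b) Observable constraints: the visible y-axis segment lies entirely on the surface; it meets the x-axis at x = 0 (among the integer gridlines); it meets the z-axis at z = 0 (among the integer gridlines).
(c) Matching integer coefficients to the picture gives p.

2*y^2*z - 3*z^3 + 2*x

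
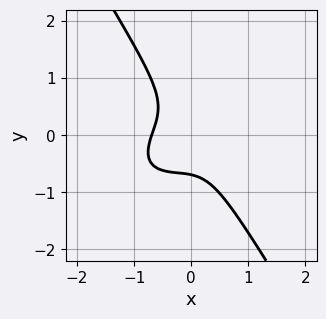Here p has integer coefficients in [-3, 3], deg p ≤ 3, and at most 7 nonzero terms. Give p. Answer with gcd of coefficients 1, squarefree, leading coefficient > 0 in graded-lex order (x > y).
1. Degree: the shape is more complex than any degree-2 curve, so deg p = 3.
2. The integer polynomial consistent with all of this is the stated p.

3*x^3 - 3*x^2*y + 2*x*y^2 + 3*y^3 + 1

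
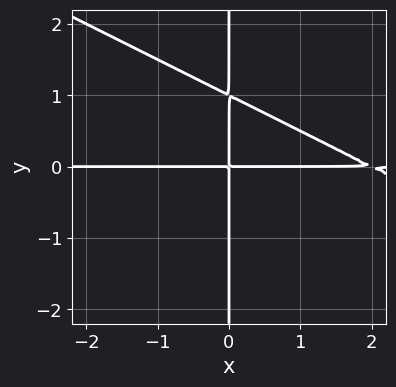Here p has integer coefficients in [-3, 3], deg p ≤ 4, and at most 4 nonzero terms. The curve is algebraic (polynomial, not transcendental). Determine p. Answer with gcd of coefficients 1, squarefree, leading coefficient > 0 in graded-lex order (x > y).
x^2*y + 2*x*y^2 - 2*x*y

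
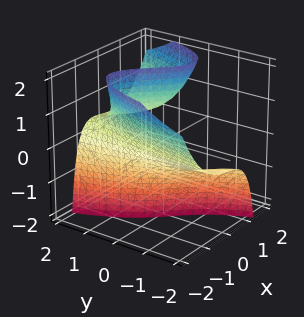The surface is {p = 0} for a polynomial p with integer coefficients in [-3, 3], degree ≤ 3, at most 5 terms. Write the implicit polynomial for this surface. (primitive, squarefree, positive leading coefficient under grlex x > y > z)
2*x^3 - 3*x*z - 3*y*z + 2

(a) deg p = 3.
(b) From the visible intercepts: the surface avoids every integer y-axis point in the box; one x-axis crossing is at x = -1; no z-intercept at any integer in the box.
(c) Together with the visible shape, these determine p as stated.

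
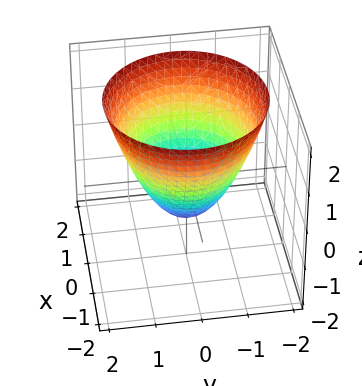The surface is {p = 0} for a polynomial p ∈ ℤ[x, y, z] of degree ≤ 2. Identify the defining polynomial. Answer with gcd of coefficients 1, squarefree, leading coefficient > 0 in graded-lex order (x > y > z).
1. Degree: no degree-1 surface has this shape, so deg p = 2.
2. Symmetries: rotational symmetry about the z-axis ⇒ p depends on x, y only through x² + y².
3. From the axis intercepts and sections: the y-axis gridline crossings are at y ∈ {-1, 1}; a circular section at z = 1 has radius between 1 and 2; the x-axis gridline crossings are at x ∈ {-1, 1}; it crosses the z-axis at the gridline z = -1.
4. Solving for integer coefficients yields p as stated.

x^2 + y^2 - z - 1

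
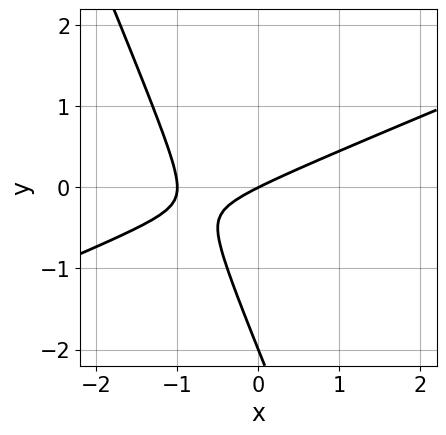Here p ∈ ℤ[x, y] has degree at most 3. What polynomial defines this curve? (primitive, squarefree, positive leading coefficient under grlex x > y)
(a) deg p = 2. A generic line meets the curve in up to 2 points.
(b) Against the integer gridlines: the x-axis gridline crossings are at x ∈ {-1, 0}; among the integer gridlines, it crosses the y-axis at y ∈ {-2, 0}.
(c) Together with the visible shape, these determine p as stated.

x^2 - 2*x*y - y^2 + x - 2*y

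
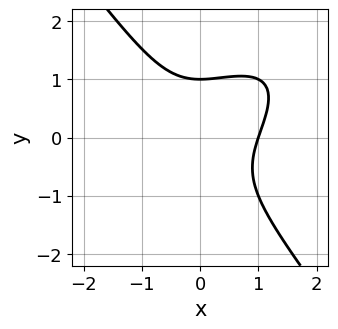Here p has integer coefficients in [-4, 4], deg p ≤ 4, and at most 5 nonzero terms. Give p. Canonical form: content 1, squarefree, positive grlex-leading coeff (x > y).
x^3 - x^2*y + y^3 - 1

The degree is 3 — no degree-2 curve has this shape.
Observable constraints: it crosses the x-axis at the gridline x = 1; it meets the y-axis at y = 1 (among the integer gridlines).
Solving for integer coefficients yields p as stated.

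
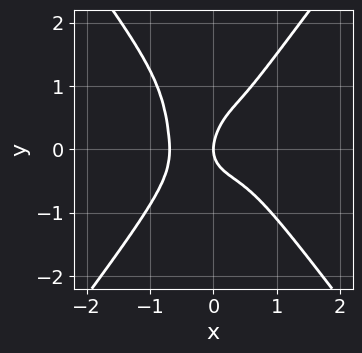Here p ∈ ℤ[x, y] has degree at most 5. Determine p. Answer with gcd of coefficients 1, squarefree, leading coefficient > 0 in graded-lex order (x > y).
3*x^4 - y^4 + y^3 - y^2 + x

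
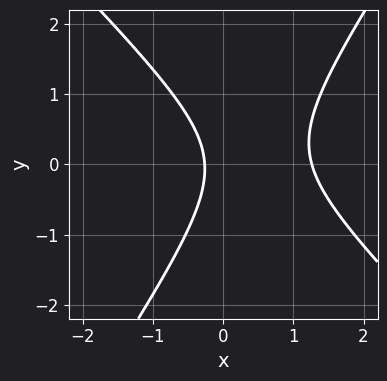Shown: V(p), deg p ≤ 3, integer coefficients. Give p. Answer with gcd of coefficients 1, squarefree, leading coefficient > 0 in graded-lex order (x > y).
3*x^2 + x*y - 2*y^2 - 3*x - 1

(a) Degree: no degree-1 curve has this shape, so deg p = 2.
(b) From the visible intercepts: no y-intercept at any integer in the box.
(c) Fitting integer coefficients to these (and the overall shape) gives p.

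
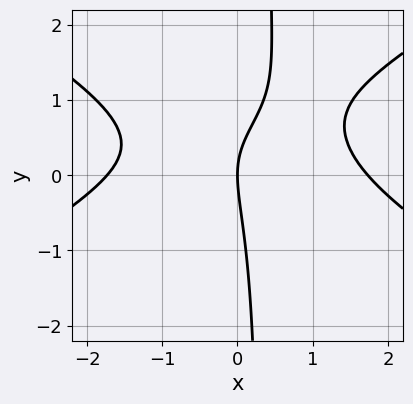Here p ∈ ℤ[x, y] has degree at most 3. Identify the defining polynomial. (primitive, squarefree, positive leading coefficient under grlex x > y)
(a) deg p = 3. No degree-2 curve has this shape.
(b) Against the integer gridlines: it meets the x-axis at x = 0 (among the integer gridlines); it meets the y-axis at y = 0 (among the integer gridlines).
(c) The integer polynomial consistent with all of this is the stated p.

x^3 - 3*x*y^2 + 3*x*y + y^2 - 3*x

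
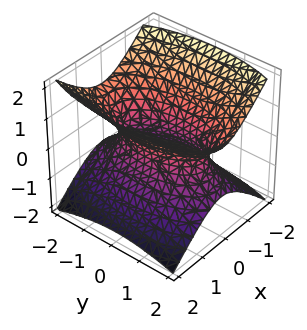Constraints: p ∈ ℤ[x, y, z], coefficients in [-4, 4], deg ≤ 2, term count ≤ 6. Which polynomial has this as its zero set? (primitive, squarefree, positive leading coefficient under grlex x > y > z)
(a) The degree is 2 — an hourglass — one-sheet hyperboloid; a quadric.
(b) Symmetries: the y ↦ −y reflection is a symmetry, so y appears only in even powers; mirror symmetry x ↦ −x ⇒ only even powers of x; it's symmetric under z → −z, forcing even powers of z.
(c) Observable constraints: it misses every integer gridline on the z-axis.
(d) Fitting integer coefficients to these (and the overall shape) gives p.

3*x^2 + y^2 - 3*z^2 - 2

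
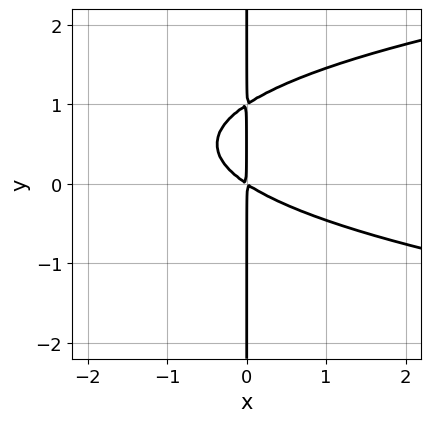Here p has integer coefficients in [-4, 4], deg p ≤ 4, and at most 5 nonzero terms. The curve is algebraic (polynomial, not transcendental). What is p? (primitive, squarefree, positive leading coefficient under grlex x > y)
1. Degree: no degree-2 curve has this shape, so deg p = 3.
2. Observable constraints: every point of the y-axis in the box is on the curve.
3. Fitting integer coefficients to these (and the overall shape) gives p.

3*x*y^2 - 2*x^2 - 3*x*y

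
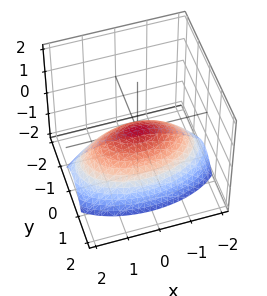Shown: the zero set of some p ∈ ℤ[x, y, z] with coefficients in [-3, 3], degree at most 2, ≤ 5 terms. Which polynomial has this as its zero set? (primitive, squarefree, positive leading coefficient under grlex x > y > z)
x^2 + 3*y^2 + 3*z

First, the degree is 2 — a paraboloid; a quadric.
Then, symmetries: mirror symmetry x ↦ −x ⇒ only even powers of x; it's symmetric under y → −y, forcing even powers of y.
Then, from the axis intercepts and sections: it meets the y-axis at y = 0 (among the integer gridlines); one z-axis crossing is at z = 0; it crosses the x-axis at the gridline x = 0.
Finally, together with the visible shape, these determine p as stated.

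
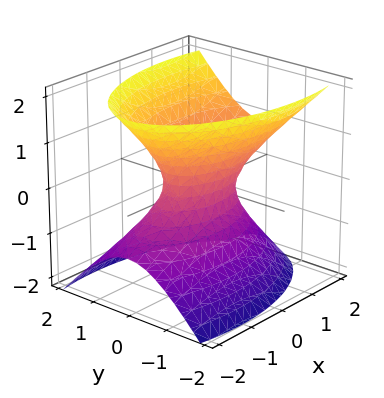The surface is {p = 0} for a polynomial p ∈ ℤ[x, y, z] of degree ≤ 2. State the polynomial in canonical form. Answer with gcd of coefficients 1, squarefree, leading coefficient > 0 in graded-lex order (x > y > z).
First, degree: no degree-1 surface has this shape, so deg p = 2.
Then, reading off the gridlines: among the integer gridlines, it crosses the x-axis at x ∈ {-1, 1}; the surface avoids every integer z-axis point in the box.
Finally, fitting integer coefficients to these (and the overall shape) gives p.

x^2 - x*z + 3*y^2 - 2*z^2 - 1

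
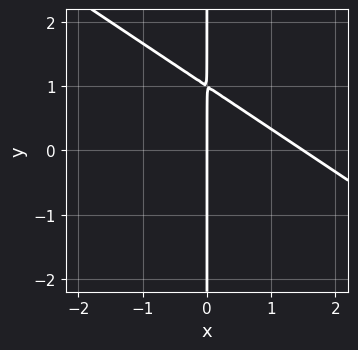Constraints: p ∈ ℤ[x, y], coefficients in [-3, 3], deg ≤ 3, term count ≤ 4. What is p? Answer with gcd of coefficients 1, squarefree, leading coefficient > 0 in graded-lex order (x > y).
1. Degree: a generic line meets the curve in up to 2 points, so deg p = 2.
2. Checking where it meets the axes: every point of the y-axis in the box is on the curve; it meets the x-axis at x = 0 (among the integer gridlines).
3. These observations pin down the coefficients.

2*x^2 + 3*x*y - 3*x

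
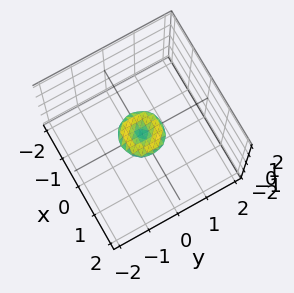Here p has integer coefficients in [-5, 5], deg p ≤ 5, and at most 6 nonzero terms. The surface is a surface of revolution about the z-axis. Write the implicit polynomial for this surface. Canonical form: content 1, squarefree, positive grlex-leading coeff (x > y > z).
2*x^4 + 4*x^2*y^2 + 2*y^4 - x^2 - y^2 + 3*z^2

(a) The degree is 4 — no degree-3 surface has this shape.
(b) Symmetries: every cross-section ⟂ z is a circle, so x, y appear only via x² + y².
(c) Observable constraints: one x-axis crossing is at x = 0; a circular section at z = 0 has radius between 0 and 1.
(d) Assembling these constraints gives the stated polynomial.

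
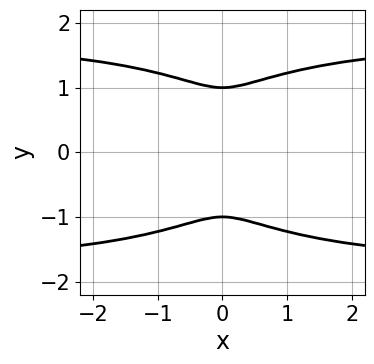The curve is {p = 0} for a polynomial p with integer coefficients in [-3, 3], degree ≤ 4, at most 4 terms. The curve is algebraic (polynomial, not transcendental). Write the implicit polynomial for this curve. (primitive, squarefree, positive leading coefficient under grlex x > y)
x^2*y^2 + 2*y^4 - 3*x^2 - 2*y^2

(a) Degree: no degree-3 curve has this shape, so deg p = 4.
(b) Symmetries: the x ↦ −x reflection is a symmetry, so x appears only in even powers; it's symmetric under y → −y, forcing even powers of y.
(c) Against the integer gridlines: among the integer gridlines, it crosses the y-axis at y ∈ {-1, 1}.
(d) Matching integer coefficients to the picture gives p.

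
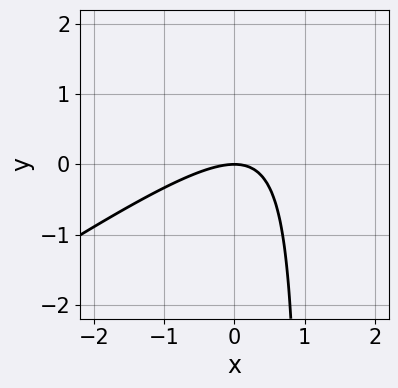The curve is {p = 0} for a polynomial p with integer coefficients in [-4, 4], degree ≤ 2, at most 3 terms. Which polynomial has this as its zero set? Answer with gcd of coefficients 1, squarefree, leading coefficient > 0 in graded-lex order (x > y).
2*x^2 - 3*x*y + 3*y

deg p = 2. The shape is more complex than any degree-1 curve.
Against the integer gridlines: it meets the y-axis at y = 0 (among the integer gridlines); it crosses the x-axis at the gridline x = 0.
The integer polynomial consistent with all of this is the stated p.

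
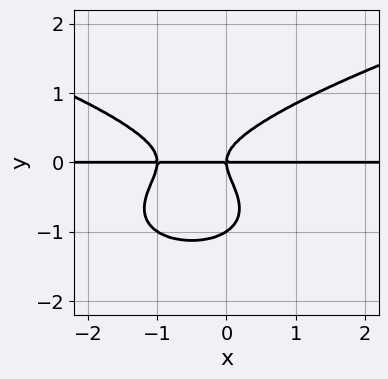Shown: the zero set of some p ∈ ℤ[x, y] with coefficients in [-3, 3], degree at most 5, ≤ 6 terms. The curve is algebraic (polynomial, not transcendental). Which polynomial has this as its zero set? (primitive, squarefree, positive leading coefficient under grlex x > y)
deg p = 4. A generic line meets the curve in up to 4 points.
From the visible intercepts: among the integer gridlines, it crosses the y-axis at y ∈ {-1, 0}; every point of the x-axis in the box is on the curve.
Putting this together gives p.

3*y^4 - 2*x^2*y + 3*y^3 - 2*x*y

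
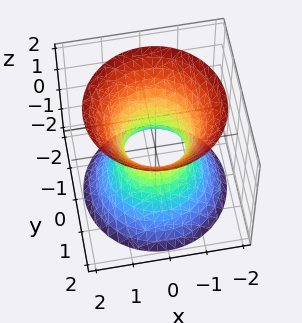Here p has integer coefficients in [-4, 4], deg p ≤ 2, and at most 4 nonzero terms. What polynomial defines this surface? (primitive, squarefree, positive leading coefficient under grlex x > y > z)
3*x^2 + 3*y^2 - 2*z^2 - 2

First, the degree is 2 — one connected sheet with a waist; a quadric.
Next, symmetries: the z ↦ −z reflection is a symmetry, so z appears only in even powers; the surface is invariant under rotation about z: p = q(x² + y², z).
Then, reading off the gridlines: no z-intercept at any integer in the box; a circular section at z = -1 has radius between 1 and 2.
Finally, putting this together gives p.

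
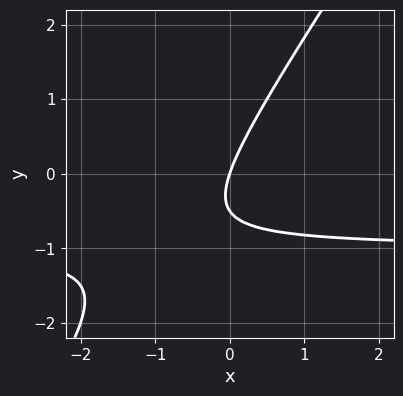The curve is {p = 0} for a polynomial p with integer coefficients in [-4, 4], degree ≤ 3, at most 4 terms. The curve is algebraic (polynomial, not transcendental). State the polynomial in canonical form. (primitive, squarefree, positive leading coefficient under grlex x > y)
3*x*y - 2*y^2 + 3*x - y

First, deg p = 2.
Then, from the axis intercepts and sections: it meets the x-axis at x = 0 (among the integer gridlines); it meets the y-axis at y = 0 (among the integer gridlines).
Finally, matching integer coefficients to the picture gives p.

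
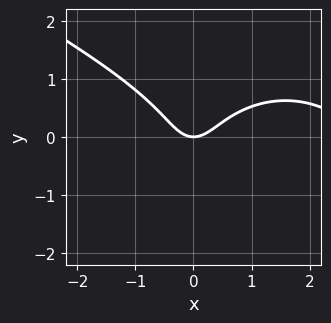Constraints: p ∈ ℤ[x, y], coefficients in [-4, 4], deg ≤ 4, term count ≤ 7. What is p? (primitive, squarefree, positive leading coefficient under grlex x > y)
(a) Degree: a generic line meets the curve in up to 3 points, so deg p = 3.
(b) Reading off the gridlines: one x-axis crossing is at x = 0; it meets the y-axis at y = 0 (among the integer gridlines).
(c) Together with the visible shape, these determine p as stated.

x^3 + x^2*y + 3*y^3 - 3*x^2 + 2*y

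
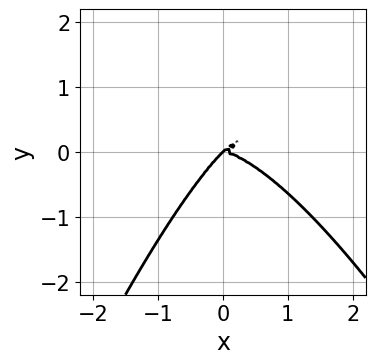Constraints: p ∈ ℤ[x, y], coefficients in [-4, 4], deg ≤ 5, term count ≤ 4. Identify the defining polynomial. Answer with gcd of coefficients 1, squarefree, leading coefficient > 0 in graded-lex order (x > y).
2*x^4 - 3*x*y^2 + 3*y^3

deg p = 4.
Observable constraints: it meets the x-axis at x = 0 (among the integer gridlines); one y-axis crossing is at y = 0.
The integer polynomial consistent with all of this is the stated p.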